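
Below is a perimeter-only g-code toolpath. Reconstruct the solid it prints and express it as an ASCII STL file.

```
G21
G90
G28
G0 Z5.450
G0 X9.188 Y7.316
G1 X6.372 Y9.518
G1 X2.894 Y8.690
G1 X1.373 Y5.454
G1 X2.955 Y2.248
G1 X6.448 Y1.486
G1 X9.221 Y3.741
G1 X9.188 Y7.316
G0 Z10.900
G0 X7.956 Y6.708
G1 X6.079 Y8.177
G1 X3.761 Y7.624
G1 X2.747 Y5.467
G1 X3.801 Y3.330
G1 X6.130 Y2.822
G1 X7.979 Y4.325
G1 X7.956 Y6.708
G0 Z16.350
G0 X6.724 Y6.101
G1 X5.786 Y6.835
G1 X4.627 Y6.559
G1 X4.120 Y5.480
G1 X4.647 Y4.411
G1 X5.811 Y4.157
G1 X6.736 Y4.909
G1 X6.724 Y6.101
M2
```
solid part
  facet normal 0.0000 0.0000 -1.0000
    outer loop
      vertex 2.028 9.755 0.000
      vertex 6.665 10.860 0.000
      vertex 10.419 7.923 0.000
    endloop
  endfacet
  facet normal 0.0000 0.0000 -1.0000
    outer loop
      vertex 0.000 5.441 0.000
      vertex 2.028 9.755 0.000
      vertex 10.419 7.923 0.000
    endloop
  endfacet
  facet normal 0.0000 0.0000 -1.0000
    outer loop
      vertex 2.109 1.166 0.000
      vertex 0.000 5.441 0.000
      vertex 10.419 7.923 0.000
    endloop
  endfacet
  facet normal 0.0000 0.0000 -1.0000
    outer loop
      vertex 6.766 0.150 0.000
      vertex 2.109 1.166 0.000
      vertex 10.419 7.923 0.000
    endloop
  endfacet
  facet normal 0.0000 0.0000 -1.0000
    outer loop
      vertex 10.464 3.157 0.000
      vertex 6.766 0.150 0.000
      vertex 10.419 7.923 0.000
    endloop
  endfacet
  facet normal 0.6009 0.7681 0.2214
    outer loop
      vertex 10.419 7.923 0.000
      vertex 6.665 10.860 0.000
      vertex 5.493 5.493 21.800
    endloop
  endfacet
  facet normal -0.2261 0.9486 0.2214
    outer loop
      vertex 6.665 10.860 0.000
      vertex 2.028 9.755 0.000
      vertex 5.493 5.493 21.800
    endloop
  endfacet
  facet normal -0.8825 0.4149 0.2214
    outer loop
      vertex 2.028 9.755 0.000
      vertex 0.000 5.441 0.000
      vertex 5.493 5.493 21.800
    endloop
  endfacet
  facet normal -0.8746 -0.4314 0.2214
    outer loop
      vertex 0.000 5.441 0.000
      vertex 2.109 1.166 0.000
      vertex 5.493 5.493 21.800
    endloop
  endfacet
  facet normal -0.2079 -0.9528 0.2214
    outer loop
      vertex 2.109 1.166 0.000
      vertex 6.766 0.150 0.000
      vertex 5.493 5.493 21.800
    endloop
  endfacet
  facet normal 0.6152 -0.7566 0.2214
    outer loop
      vertex 6.766 0.150 0.000
      vertex 10.464 3.157 0.000
      vertex 5.493 5.493 21.800
    endloop
  endfacet
  facet normal 0.9751 0.0092 0.2214
    outer loop
      vertex 10.464 3.157 0.000
      vertex 10.419 7.923 0.000
      vertex 5.493 5.493 21.800
    endloop
  endfacet
endsolid part

The G0 Z moves step by Δz≈5.450 mm. The G1 loops shrink linearly with z, so the solid tapers from its base footprint up to z≈21.8. Closing with a flat bottom cap and the tapered top and triangulating gives 12 facets — a regular 7-sided pyramid, base circumscribed radius ≈ 5.49 mm, apex at z ≈ 21.8 mm.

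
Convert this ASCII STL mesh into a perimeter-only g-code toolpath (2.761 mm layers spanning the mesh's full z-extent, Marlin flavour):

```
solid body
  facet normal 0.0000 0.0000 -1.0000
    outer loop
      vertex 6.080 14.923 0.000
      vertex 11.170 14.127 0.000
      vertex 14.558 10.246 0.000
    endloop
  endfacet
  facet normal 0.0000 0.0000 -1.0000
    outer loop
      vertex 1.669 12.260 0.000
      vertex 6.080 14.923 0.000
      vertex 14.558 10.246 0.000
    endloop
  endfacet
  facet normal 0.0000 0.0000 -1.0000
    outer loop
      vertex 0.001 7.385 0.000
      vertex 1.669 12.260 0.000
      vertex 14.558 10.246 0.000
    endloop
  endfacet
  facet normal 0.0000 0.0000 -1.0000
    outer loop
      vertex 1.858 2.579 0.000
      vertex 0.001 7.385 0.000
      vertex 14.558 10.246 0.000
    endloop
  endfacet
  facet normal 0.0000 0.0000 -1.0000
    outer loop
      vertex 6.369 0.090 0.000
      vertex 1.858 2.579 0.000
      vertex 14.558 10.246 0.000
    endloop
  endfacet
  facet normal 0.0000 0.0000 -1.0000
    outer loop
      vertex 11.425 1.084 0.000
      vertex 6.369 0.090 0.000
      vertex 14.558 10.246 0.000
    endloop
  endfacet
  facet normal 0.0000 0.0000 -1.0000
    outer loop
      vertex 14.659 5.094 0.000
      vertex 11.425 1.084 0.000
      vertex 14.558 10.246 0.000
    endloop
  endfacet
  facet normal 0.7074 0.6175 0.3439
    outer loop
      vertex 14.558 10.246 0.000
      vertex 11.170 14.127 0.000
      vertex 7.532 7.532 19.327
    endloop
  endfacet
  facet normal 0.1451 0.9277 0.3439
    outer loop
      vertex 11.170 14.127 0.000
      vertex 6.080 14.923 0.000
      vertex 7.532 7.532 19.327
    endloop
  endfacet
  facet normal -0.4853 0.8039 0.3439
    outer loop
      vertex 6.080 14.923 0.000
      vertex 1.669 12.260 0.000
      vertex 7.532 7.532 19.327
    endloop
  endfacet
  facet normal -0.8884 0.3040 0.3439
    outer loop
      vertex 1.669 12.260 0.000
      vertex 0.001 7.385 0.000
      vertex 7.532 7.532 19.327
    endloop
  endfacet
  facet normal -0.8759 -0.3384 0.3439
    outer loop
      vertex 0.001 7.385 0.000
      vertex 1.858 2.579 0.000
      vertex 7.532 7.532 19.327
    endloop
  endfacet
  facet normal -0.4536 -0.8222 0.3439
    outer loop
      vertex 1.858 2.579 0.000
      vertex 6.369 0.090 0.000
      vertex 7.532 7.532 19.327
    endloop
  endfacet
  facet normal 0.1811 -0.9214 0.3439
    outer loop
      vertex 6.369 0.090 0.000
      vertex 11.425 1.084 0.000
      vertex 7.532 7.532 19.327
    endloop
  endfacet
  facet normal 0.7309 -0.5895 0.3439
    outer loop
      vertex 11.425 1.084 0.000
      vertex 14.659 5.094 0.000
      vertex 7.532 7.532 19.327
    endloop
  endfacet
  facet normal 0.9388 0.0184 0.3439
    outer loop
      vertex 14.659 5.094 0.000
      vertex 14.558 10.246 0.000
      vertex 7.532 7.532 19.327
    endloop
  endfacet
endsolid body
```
; perimeter-only toolpath
G21 ; units = mm
G90 ; absolute positioning
G28 ; home
; layer 1
G0 Z2.761
G0 X13.554 Y9.858
G1 X10.650 Y13.185
G1 X6.287 Y13.867
G1 X2.507 Y11.585
G1 X1.077 Y7.406
G1 X2.669 Y3.287
G1 X6.535 Y1.153
G1 X10.869 Y2.005
G1 X13.641 Y5.442
G1 X13.554 Y9.858
; layer 2
G0 Z5.522
G0 X12.551 Y9.471
G1 X10.131 Y12.243
G1 X6.495 Y12.811
G1 X3.344 Y10.909
G1 X2.153 Y7.427
G1 X3.479 Y3.994
G1 X6.701 Y2.216
G1 X10.313 Y2.926
G1 X12.623 Y5.791
G1 X12.551 Y9.471
; layer 3
G0 Z8.283
G0 X11.547 Y9.083
G1 X9.611 Y11.301
G1 X6.702 Y11.755
G1 X4.182 Y10.234
G1 X3.229 Y7.448
G1 X4.290 Y4.702
G1 X6.867 Y3.279
G1 X9.757 Y3.847
G1 X11.605 Y6.139
G1 X11.547 Y9.083
; layer 4
G0 Z11.044
G0 X10.543 Y8.695
G1 X9.091 Y10.358
G1 X6.910 Y10.700
G1 X5.019 Y9.558
G1 X4.304 Y7.469
G1 X5.100 Y5.409
G1 X7.034 Y4.343
G1 X9.200 Y4.769
G1 X10.586 Y6.487
G1 X10.543 Y8.695
; layer 5
G0 Z13.805
G0 X9.539 Y8.307
G1 X8.571 Y9.416
G1 X7.117 Y9.644
G1 X5.857 Y8.883
G1 X5.380 Y7.490
G1 X5.911 Y6.117
G1 X7.200 Y5.406
G1 X8.644 Y5.690
G1 X9.568 Y6.835
G1 X9.539 Y8.307
; layer 6
G0 Z16.566
G0 X8.536 Y7.920
G1 X8.052 Y8.474
G1 X7.325 Y8.588
G1 X6.694 Y8.207
G1 X6.456 Y7.511
G1 X6.721 Y6.824
G1 X7.366 Y6.469
G1 X8.088 Y6.611
G1 X8.550 Y7.184
G1 X8.536 Y7.920
M2 ; end

The solid is a regular 9-sided pyramid, base circumscribed radius ≈ 7.53 mm, apex at z ≈ 19.3 mm. Slicing at Δz = 2.761 mm — 7 equal slices spanning the solid's height, so layer i sits at z = i·h/7 — gives 6 non-empty perimeters. Each is a 9-segment closed polygon; G0 lifts to the layer z and rapids to the start vertex, then G1 traces the edges. The cross-section shrinks linearly with z (the slice at the apex is degenerate and omitted).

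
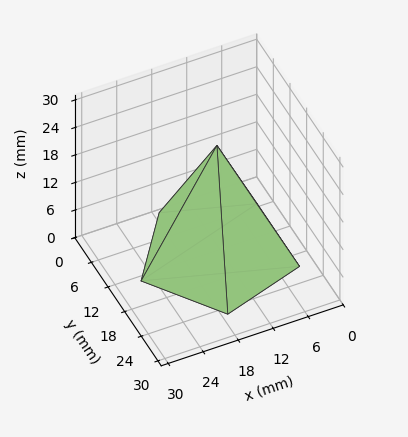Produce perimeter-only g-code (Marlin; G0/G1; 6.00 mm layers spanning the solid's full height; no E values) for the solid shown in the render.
Reading the render: the shape is a regular 5-sided pyramid, base circumscribed radius ≈ 13 mm, apex at z ≈ 24 mm (dimensions read to the nearest mm from the axis ticks). For the g-code, the solid's height is divided into equal slices at the stated Δz and each level perimeter traced with G1 moves after a G0 lift.

; perimeter-only toolpath
G21 ; units = mm
G90 ; absolute positioning
G28 ; home
; layer 1
G0 Z6.00
G0 X22.75 Y13.00
G1 X16.02 Y22.27
G1 X5.11 Y18.73
G1 X5.11 Y7.27
G1 X16.02 Y3.73
G1 X22.75 Y13.00
; layer 2
G0 Z12.00
G0 X19.50 Y13.00
G1 X15.01 Y19.18
G1 X7.74 Y16.82
G1 X7.74 Y9.18
G1 X15.01 Y6.82
G1 X19.50 Y13.00
; layer 3
G0 Z18.00
G0 X16.25 Y13.00
G1 X14.00 Y16.09
G1 X10.37 Y14.91
G1 X10.37 Y11.09
G1 X14.00 Y9.91
G1 X16.25 Y13.00
M2 ; end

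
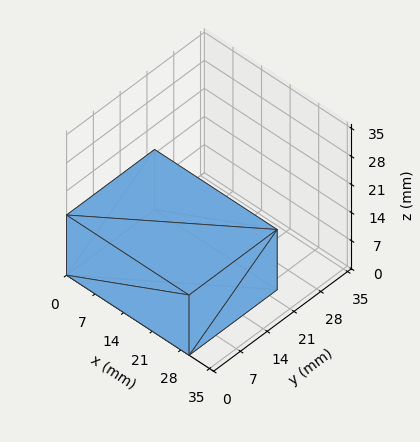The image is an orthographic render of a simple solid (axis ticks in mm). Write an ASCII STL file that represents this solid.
Reading the render: the shape is a rectangular box, roughly 30 × 23 mm footprint and 15 mm tall (dimensions read to the nearest mm from the axis ticks). For the STL, each face is triangulated and given an outward normal.

solid part
  facet normal 0.0000 0.0000 -1.0000
    outer loop
      vertex 30.00 23.00 0.00
      vertex 30.00 0.00 0.00
      vertex 0.00 0.00 0.00
    endloop
  endfacet
  facet normal 0.0000 0.0000 -1.0000
    outer loop
      vertex 0.00 23.00 0.00
      vertex 30.00 23.00 0.00
      vertex 0.00 0.00 0.00
    endloop
  endfacet
  facet normal 0.0000 0.0000 1.0000
    outer loop
      vertex 0.00 0.00 15.00
      vertex 30.00 0.00 15.00
      vertex 30.00 23.00 15.00
    endloop
  endfacet
  facet normal 0.0000 0.0000 1.0000
    outer loop
      vertex 0.00 0.00 15.00
      vertex 30.00 23.00 15.00
      vertex 0.00 23.00 15.00
    endloop
  endfacet
  facet normal 0.0000 -1.0000 0.0000
    outer loop
      vertex 0.00 0.00 0.00
      vertex 30.00 0.00 0.00
      vertex 30.00 0.00 15.00
    endloop
  endfacet
  facet normal 0.0000 -1.0000 0.0000
    outer loop
      vertex 0.00 0.00 0.00
      vertex 30.00 0.00 15.00
      vertex 0.00 0.00 15.00
    endloop
  endfacet
  facet normal 0.0000 1.0000 0.0000
    outer loop
      vertex 30.00 23.00 15.00
      vertex 30.00 23.00 0.00
      vertex 0.00 23.00 0.00
    endloop
  endfacet
  facet normal 0.0000 1.0000 0.0000
    outer loop
      vertex 0.00 23.00 15.00
      vertex 30.00 23.00 15.00
      vertex 0.00 23.00 0.00
    endloop
  endfacet
  facet normal -1.0000 0.0000 0.0000
    outer loop
      vertex 0.00 23.00 15.00
      vertex 0.00 23.00 0.00
      vertex 0.00 0.00 0.00
    endloop
  endfacet
  facet normal -1.0000 0.0000 0.0000
    outer loop
      vertex 0.00 0.00 15.00
      vertex 0.00 23.00 15.00
      vertex 0.00 0.00 0.00
    endloop
  endfacet
  facet normal 1.0000 0.0000 0.0000
    outer loop
      vertex 30.00 0.00 0.00
      vertex 30.00 23.00 0.00
      vertex 30.00 23.00 15.00
    endloop
  endfacet
  facet normal 1.0000 0.0000 0.0000
    outer loop
      vertex 30.00 0.00 0.00
      vertex 30.00 23.00 15.00
      vertex 30.00 0.00 15.00
    endloop
  endfacet
endsolid part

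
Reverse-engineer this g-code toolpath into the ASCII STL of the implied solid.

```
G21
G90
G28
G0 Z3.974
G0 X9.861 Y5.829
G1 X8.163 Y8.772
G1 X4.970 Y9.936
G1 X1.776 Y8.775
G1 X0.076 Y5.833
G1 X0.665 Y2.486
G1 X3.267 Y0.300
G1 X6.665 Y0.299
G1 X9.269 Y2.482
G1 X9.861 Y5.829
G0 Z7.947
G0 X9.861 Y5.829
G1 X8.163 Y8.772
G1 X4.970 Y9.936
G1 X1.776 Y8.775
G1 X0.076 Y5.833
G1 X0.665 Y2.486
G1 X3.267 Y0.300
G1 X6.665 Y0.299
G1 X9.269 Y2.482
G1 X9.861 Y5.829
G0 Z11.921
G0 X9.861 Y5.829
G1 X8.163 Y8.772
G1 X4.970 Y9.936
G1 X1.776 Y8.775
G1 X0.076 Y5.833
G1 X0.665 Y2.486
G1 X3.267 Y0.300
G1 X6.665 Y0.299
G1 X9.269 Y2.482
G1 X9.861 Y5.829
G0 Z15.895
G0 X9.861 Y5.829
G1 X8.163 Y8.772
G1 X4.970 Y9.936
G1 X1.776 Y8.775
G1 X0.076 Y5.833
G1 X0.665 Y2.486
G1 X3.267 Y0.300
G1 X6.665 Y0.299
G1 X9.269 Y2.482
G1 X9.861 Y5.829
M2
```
solid part
  facet normal 0.0000 0.0000 -1.0000
    outer loop
      vertex 4.970 9.936 0.000
      vertex 8.163 8.772 0.000
      vertex 9.861 5.829 0.000
    endloop
  endfacet
  facet normal 0.0000 0.0000 -1.0000
    outer loop
      vertex 1.776 8.775 0.000
      vertex 4.970 9.936 0.000
      vertex 9.861 5.829 0.000
    endloop
  endfacet
  facet normal 0.0000 0.0000 -1.0000
    outer loop
      vertex 0.076 5.833 0.000
      vertex 1.776 8.775 0.000
      vertex 9.861 5.829 0.000
    endloop
  endfacet
  facet normal 0.0000 0.0000 -1.0000
    outer loop
      vertex 0.665 2.486 0.000
      vertex 0.076 5.833 0.000
      vertex 9.861 5.829 0.000
    endloop
  endfacet
  facet normal 0.0000 0.0000 -1.0000
    outer loop
      vertex 3.267 0.300 0.000
      vertex 0.665 2.486 0.000
      vertex 9.861 5.829 0.000
    endloop
  endfacet
  facet normal 0.0000 0.0000 -1.0000
    outer loop
      vertex 6.665 0.299 0.000
      vertex 3.267 0.300 0.000
      vertex 9.861 5.829 0.000
    endloop
  endfacet
  facet normal 0.0000 0.0000 -1.0000
    outer loop
      vertex 9.269 2.482 0.000
      vertex 6.665 0.299 0.000
      vertex 9.861 5.829 0.000
    endloop
  endfacet
  facet normal 0.0000 0.0000 1.0000
    outer loop
      vertex 9.861 5.829 15.895
      vertex 8.163 8.772 15.895
      vertex 4.970 9.936 15.895
    endloop
  endfacet
  facet normal 0.0000 0.0000 1.0000
    outer loop
      vertex 9.861 5.829 15.895
      vertex 4.970 9.936 15.895
      vertex 1.776 8.775 15.895
    endloop
  endfacet
  facet normal 0.0000 0.0000 1.0000
    outer loop
      vertex 9.861 5.829 15.895
      vertex 1.776 8.775 15.895
      vertex 0.076 5.833 15.895
    endloop
  endfacet
  facet normal 0.0000 0.0000 1.0000
    outer loop
      vertex 9.861 5.829 15.895
      vertex 0.076 5.833 15.895
      vertex 0.665 2.486 15.895
    endloop
  endfacet
  facet normal 0.0000 0.0000 1.0000
    outer loop
      vertex 9.861 5.829 15.895
      vertex 0.665 2.486 15.895
      vertex 3.267 0.300 15.895
    endloop
  endfacet
  facet normal 0.0000 0.0000 1.0000
    outer loop
      vertex 9.861 5.829 15.895
      vertex 3.267 0.300 15.895
      vertex 6.665 0.299 15.895
    endloop
  endfacet
  facet normal 0.0000 0.0000 1.0000
    outer loop
      vertex 9.861 5.829 15.895
      vertex 6.665 0.299 15.895
      vertex 9.269 2.482 15.895
    endloop
  endfacet
  facet normal 0.8662 0.4997 0.0000
    outer loop
      vertex 9.861 5.829 0.000
      vertex 8.163 8.772 0.000
      vertex 8.163 8.772 15.895
    endloop
  endfacet
  facet normal 0.8662 0.4997 0.0000
    outer loop
      vertex 9.861 5.829 0.000
      vertex 8.163 8.772 15.895
      vertex 9.861 5.829 15.895
    endloop
  endfacet
  facet normal 0.3425 0.9395 0.0000
    outer loop
      vertex 8.163 8.772 0.000
      vertex 4.970 9.936 0.000
      vertex 4.970 9.936 15.895
    endloop
  endfacet
  facet normal 0.3425 0.9395 0.0000
    outer loop
      vertex 8.163 8.772 0.000
      vertex 4.970 9.936 15.895
      vertex 8.163 8.772 15.895
    endloop
  endfacet
  facet normal -0.3416 0.9398 0.0000
    outer loop
      vertex 4.970 9.936 0.000
      vertex 1.776 8.775 0.000
      vertex 1.776 8.775 15.895
    endloop
  endfacet
  facet normal -0.3416 0.9398 0.0000
    outer loop
      vertex 4.970 9.936 0.000
      vertex 1.776 8.775 15.895
      vertex 4.970 9.936 15.895
    endloop
  endfacet
  facet normal -0.8658 0.5003 0.0000
    outer loop
      vertex 1.776 8.775 0.000
      vertex 0.076 5.833 0.000
      vertex 0.076 5.833 15.895
    endloop
  endfacet
  facet normal -0.8658 0.5003 0.0000
    outer loop
      vertex 1.776 8.775 0.000
      vertex 0.076 5.833 15.895
      vertex 1.776 8.775 15.895
    endloop
  endfacet
  facet normal -0.9849 -0.1733 0.0000
    outer loop
      vertex 0.076 5.833 0.000
      vertex 0.665 2.486 0.000
      vertex 0.665 2.486 15.895
    endloop
  endfacet
  facet normal -0.9849 -0.1733 0.0000
    outer loop
      vertex 0.076 5.833 0.000
      vertex 0.665 2.486 15.895
      vertex 0.076 5.833 15.895
    endloop
  endfacet
  facet normal -0.6432 -0.7657 0.0000
    outer loop
      vertex 0.665 2.486 0.000
      vertex 3.267 0.300 0.000
      vertex 3.267 0.300 15.895
    endloop
  endfacet
  facet normal -0.6432 -0.7657 0.0000
    outer loop
      vertex 0.665 2.486 0.000
      vertex 3.267 0.300 15.895
      vertex 0.665 2.486 15.895
    endloop
  endfacet
  facet normal -0.0003 -1.0000 0.0000
    outer loop
      vertex 3.267 0.300 0.000
      vertex 6.665 0.299 0.000
      vertex 6.665 0.299 15.895
    endloop
  endfacet
  facet normal -0.0003 -1.0000 0.0000
    outer loop
      vertex 3.267 0.300 0.000
      vertex 6.665 0.299 15.895
      vertex 3.267 0.300 15.895
    endloop
  endfacet
  facet normal 0.6424 -0.7663 0.0000
    outer loop
      vertex 6.665 0.299 0.000
      vertex 9.269 2.482 0.000
      vertex 9.269 2.482 15.895
    endloop
  endfacet
  facet normal 0.6424 -0.7663 0.0000
    outer loop
      vertex 6.665 0.299 0.000
      vertex 9.269 2.482 15.895
      vertex 6.665 0.299 15.895
    endloop
  endfacet
  facet normal 0.9847 -0.1742 0.0000
    outer loop
      vertex 9.269 2.482 0.000
      vertex 9.861 5.829 0.000
      vertex 9.861 5.829 15.895
    endloop
  endfacet
  facet normal 0.9847 -0.1742 0.0000
    outer loop
      vertex 9.269 2.482 0.000
      vertex 9.861 5.829 15.895
      vertex 9.269 2.482 15.895
    endloop
  endfacet
endsolid part

The G0 Z moves step by Δz≈3.974 mm. Every layer's G1 loop is the same polygon, so the solid is a straight extrusion of it from z=0 to z≈15.9. Closing with flat bottom and top caps and triangulating gives 32 facets — a regular 9-sided prism (a cylinder approximated with 9 flat sides), circumscribed radius ≈ 4.97 mm, height ≈ 15.9 mm.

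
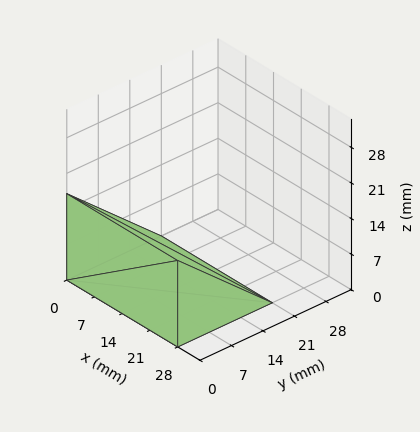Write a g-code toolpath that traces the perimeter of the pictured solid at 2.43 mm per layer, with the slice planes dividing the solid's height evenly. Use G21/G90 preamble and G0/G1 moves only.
Reading the render: the shape is a wedge (ramp): 28 × 21 mm base, rising to 17 mm along the y=0 edge and sloping linearly to z=0 at y=21 (dimensions read to the nearest mm from the axis ticks). For the g-code, the solid's height is divided into equal slices at the stated Δz and each level perimeter traced with G1 moves after a G0 lift.

; perimeter-only toolpath
G21 ; units = mm
G90 ; absolute positioning
G28 ; home
; layer 1
G0 Z2.43
G0 X0.00 Y0.00
G1 X28.00 Y0.00
G1 X28.00 Y18.00
G1 X0.00 Y18.00
G1 X0.00 Y0.00
; layer 2
G0 Z4.86
G0 X0.00 Y0.00
G1 X28.00 Y0.00
G1 X28.00 Y15.00
G1 X0.00 Y15.00
G1 X0.00 Y0.00
; layer 3
G0 Z7.29
G0 X0.00 Y0.00
G1 X28.00 Y0.00
G1 X28.00 Y12.00
G1 X0.00 Y12.00
G1 X0.00 Y0.00
; layer 4
G0 Z9.71
G0 X0.00 Y0.00
G1 X28.00 Y0.00
G1 X28.00 Y9.00
G1 X0.00 Y9.00
G1 X0.00 Y0.00
; layer 5
G0 Z12.14
G0 X0.00 Y0.00
G1 X28.00 Y0.00
G1 X28.00 Y6.00
G1 X0.00 Y6.00
G1 X0.00 Y0.00
; layer 6
G0 Z14.57
G0 X0.00 Y0.00
G1 X28.00 Y0.00
G1 X28.00 Y3.00
G1 X0.00 Y3.00
G1 X0.00 Y0.00
M2 ; end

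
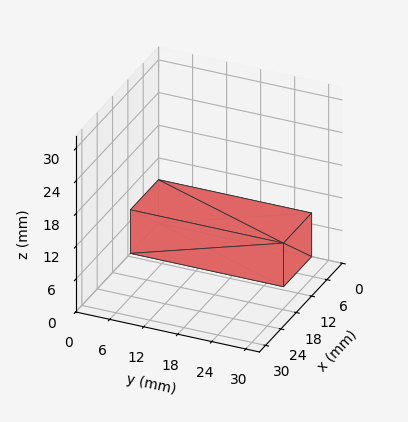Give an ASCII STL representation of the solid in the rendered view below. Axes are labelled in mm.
Reading the render: the shape is a rectangular box, roughly 11 × 27 mm footprint and 8 mm tall (dimensions read to the nearest mm from the axis ticks). For the STL, each face is triangulated and given an outward normal.

solid part
  facet normal 0.0000 0.0000 -1.0000
    outer loop
      vertex 11.000 27.000 0.000
      vertex 11.000 0.000 0.000
      vertex 0.000 0.000 0.000
    endloop
  endfacet
  facet normal 0.0000 0.0000 -1.0000
    outer loop
      vertex 0.000 27.000 0.000
      vertex 11.000 27.000 0.000
      vertex 0.000 0.000 0.000
    endloop
  endfacet
  facet normal 0.0000 0.0000 1.0000
    outer loop
      vertex 0.000 0.000 8.000
      vertex 11.000 0.000 8.000
      vertex 11.000 27.000 8.000
    endloop
  endfacet
  facet normal 0.0000 0.0000 1.0000
    outer loop
      vertex 0.000 0.000 8.000
      vertex 11.000 27.000 8.000
      vertex 0.000 27.000 8.000
    endloop
  endfacet
  facet normal 0.0000 -1.0000 0.0000
    outer loop
      vertex 0.000 0.000 0.000
      vertex 11.000 0.000 0.000
      vertex 11.000 0.000 8.000
    endloop
  endfacet
  facet normal 0.0000 -1.0000 0.0000
    outer loop
      vertex 0.000 0.000 0.000
      vertex 11.000 0.000 8.000
      vertex 0.000 0.000 8.000
    endloop
  endfacet
  facet normal 0.0000 1.0000 0.0000
    outer loop
      vertex 11.000 27.000 8.000
      vertex 11.000 27.000 0.000
      vertex 0.000 27.000 0.000
    endloop
  endfacet
  facet normal 0.0000 1.0000 0.0000
    outer loop
      vertex 0.000 27.000 8.000
      vertex 11.000 27.000 8.000
      vertex 0.000 27.000 0.000
    endloop
  endfacet
  facet normal -1.0000 0.0000 0.0000
    outer loop
      vertex 0.000 27.000 8.000
      vertex 0.000 27.000 0.000
      vertex 0.000 0.000 0.000
    endloop
  endfacet
  facet normal -1.0000 0.0000 0.0000
    outer loop
      vertex 0.000 0.000 8.000
      vertex 0.000 27.000 8.000
      vertex 0.000 0.000 0.000
    endloop
  endfacet
  facet normal 1.0000 0.0000 0.0000
    outer loop
      vertex 11.000 0.000 0.000
      vertex 11.000 27.000 0.000
      vertex 11.000 27.000 8.000
    endloop
  endfacet
  facet normal 1.0000 0.0000 0.0000
    outer loop
      vertex 11.000 0.000 0.000
      vertex 11.000 27.000 8.000
      vertex 11.000 0.000 8.000
    endloop
  endfacet
endsolid part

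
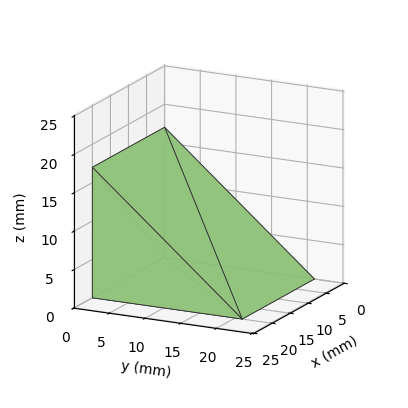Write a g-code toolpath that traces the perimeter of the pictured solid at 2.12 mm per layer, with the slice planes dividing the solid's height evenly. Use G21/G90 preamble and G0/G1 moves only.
Reading the render: the shape is a wedge (ramp): 20 × 21 mm base, rising to 17 mm along the y=0 edge and sloping linearly to z=0 at y=21 (dimensions read to the nearest mm from the axis ticks). For the g-code, the solid's height is divided into equal slices at the stated Δz and each level perimeter traced with G1 moves after a G0 lift.

; perimeter-only toolpath
G21 ; units = mm
G90 ; absolute positioning
G28 ; home
; layer 1
G0 Z2.12
G0 X0.00 Y0.00
G1 X20.00 Y0.00
G1 X20.00 Y18.38
G1 X0.00 Y18.38
G1 X0.00 Y0.00
; layer 2
G0 Z4.25
G0 X0.00 Y0.00
G1 X20.00 Y0.00
G1 X20.00 Y15.75
G1 X0.00 Y15.75
G1 X0.00 Y0.00
; layer 3
G0 Z6.38
G0 X0.00 Y0.00
G1 X20.00 Y0.00
G1 X20.00 Y13.12
G1 X0.00 Y13.12
G1 X0.00 Y0.00
; layer 4
G0 Z8.50
G0 X0.00 Y0.00
G1 X20.00 Y0.00
G1 X20.00 Y10.50
G1 X0.00 Y10.50
G1 X0.00 Y0.00
; layer 5
G0 Z10.62
G0 X0.00 Y0.00
G1 X20.00 Y0.00
G1 X20.00 Y7.88
G1 X0.00 Y7.88
G1 X0.00 Y0.00
; layer 6
G0 Z12.75
G0 X0.00 Y0.00
G1 X20.00 Y0.00
G1 X20.00 Y5.25
G1 X0.00 Y5.25
G1 X0.00 Y0.00
; layer 7
G0 Z14.88
G0 X0.00 Y0.00
G1 X20.00 Y0.00
G1 X20.00 Y2.62
G1 X0.00 Y2.62
G1 X0.00 Y0.00
M2 ; end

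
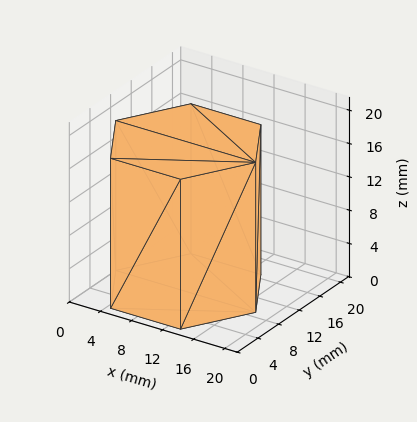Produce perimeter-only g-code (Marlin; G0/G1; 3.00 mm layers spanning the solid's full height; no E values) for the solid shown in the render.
Reading the render: the shape is a regular 6-sided prism (a cylinder approximated with 6 flat sides), circumscribed radius ≈ 9 mm, height ≈ 18 mm (dimensions read to the nearest mm from the axis ticks). For the g-code, the solid's height is divided into equal slices at the stated Δz and each level perimeter traced with G1 moves after a G0 lift.

; perimeter-only toolpath
G21 ; units = mm
G90 ; absolute positioning
G28 ; home
; layer 1
G0 Z3.00
G0 X18.00 Y9.00
G1 X13.50 Y16.79
G1 X4.50 Y16.79
G1 X0.00 Y9.00
G1 X4.50 Y1.21
G1 X13.50 Y1.21
G1 X18.00 Y9.00
; layer 2
G0 Z6.00
G0 X18.00 Y9.00
G1 X13.50 Y16.79
G1 X4.50 Y16.79
G1 X0.00 Y9.00
G1 X4.50 Y1.21
G1 X13.50 Y1.21
G1 X18.00 Y9.00
; layer 3
G0 Z9.00
G0 X18.00 Y9.00
G1 X13.50 Y16.79
G1 X4.50 Y16.79
G1 X0.00 Y9.00
G1 X4.50 Y1.21
G1 X13.50 Y1.21
G1 X18.00 Y9.00
; layer 4
G0 Z12.00
G0 X18.00 Y9.00
G1 X13.50 Y16.79
G1 X4.50 Y16.79
G1 X0.00 Y9.00
G1 X4.50 Y1.21
G1 X13.50 Y1.21
G1 X18.00 Y9.00
; layer 5
G0 Z15.00
G0 X18.00 Y9.00
G1 X13.50 Y16.79
G1 X4.50 Y16.79
G1 X0.00 Y9.00
G1 X4.50 Y1.21
G1 X13.50 Y1.21
G1 X18.00 Y9.00
; layer 6
G0 Z18.00
G0 X18.00 Y9.00
G1 X13.50 Y16.79
G1 X4.50 Y16.79
G1 X0.00 Y9.00
G1 X4.50 Y1.21
G1 X13.50 Y1.21
G1 X18.00 Y9.00
M2 ; end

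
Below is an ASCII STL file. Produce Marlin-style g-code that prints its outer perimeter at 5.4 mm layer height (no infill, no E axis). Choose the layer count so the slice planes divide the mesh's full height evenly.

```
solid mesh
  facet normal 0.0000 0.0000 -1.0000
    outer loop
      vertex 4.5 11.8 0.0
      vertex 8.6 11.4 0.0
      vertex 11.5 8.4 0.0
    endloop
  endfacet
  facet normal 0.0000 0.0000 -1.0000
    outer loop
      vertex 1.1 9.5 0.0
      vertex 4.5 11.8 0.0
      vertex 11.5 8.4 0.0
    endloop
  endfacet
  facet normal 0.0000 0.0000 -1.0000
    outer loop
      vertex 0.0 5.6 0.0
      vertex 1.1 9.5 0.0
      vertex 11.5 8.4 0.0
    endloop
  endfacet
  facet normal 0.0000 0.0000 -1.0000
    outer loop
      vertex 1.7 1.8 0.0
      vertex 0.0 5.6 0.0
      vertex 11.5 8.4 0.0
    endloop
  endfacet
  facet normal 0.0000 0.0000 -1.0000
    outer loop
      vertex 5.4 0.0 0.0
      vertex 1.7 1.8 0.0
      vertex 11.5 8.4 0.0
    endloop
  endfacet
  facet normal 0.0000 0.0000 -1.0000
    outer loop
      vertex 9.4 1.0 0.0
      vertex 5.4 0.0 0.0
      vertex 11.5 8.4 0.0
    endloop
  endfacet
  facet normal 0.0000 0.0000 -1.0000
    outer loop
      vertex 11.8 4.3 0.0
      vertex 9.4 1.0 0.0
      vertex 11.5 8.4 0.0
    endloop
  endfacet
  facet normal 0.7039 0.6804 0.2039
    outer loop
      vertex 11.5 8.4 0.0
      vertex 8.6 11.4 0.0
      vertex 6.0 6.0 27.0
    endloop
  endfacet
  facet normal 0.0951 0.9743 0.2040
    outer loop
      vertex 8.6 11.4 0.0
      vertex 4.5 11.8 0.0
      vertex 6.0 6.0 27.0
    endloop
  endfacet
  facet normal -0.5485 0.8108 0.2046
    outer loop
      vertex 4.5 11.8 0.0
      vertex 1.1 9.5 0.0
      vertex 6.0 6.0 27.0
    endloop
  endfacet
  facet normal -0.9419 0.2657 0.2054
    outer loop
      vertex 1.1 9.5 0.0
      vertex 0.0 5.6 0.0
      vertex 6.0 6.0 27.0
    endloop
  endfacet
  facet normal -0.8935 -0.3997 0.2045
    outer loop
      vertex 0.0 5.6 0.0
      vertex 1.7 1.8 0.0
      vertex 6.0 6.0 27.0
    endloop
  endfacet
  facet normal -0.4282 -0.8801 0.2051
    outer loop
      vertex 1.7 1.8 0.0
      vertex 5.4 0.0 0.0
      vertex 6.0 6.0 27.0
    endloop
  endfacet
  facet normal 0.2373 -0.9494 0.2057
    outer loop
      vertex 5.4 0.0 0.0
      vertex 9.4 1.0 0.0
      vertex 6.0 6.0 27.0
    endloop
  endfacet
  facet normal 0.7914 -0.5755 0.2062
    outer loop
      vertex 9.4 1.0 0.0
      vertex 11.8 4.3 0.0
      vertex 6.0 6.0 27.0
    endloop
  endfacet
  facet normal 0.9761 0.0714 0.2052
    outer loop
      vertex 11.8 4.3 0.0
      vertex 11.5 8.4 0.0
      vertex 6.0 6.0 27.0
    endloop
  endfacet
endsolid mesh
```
; perimeter-only toolpath
G21 ; units = mm
G90 ; absolute positioning
G28 ; home
; layer 1
G0 Z5.4
G0 X10.4 Y7.9
G1 X8.1 Y10.3
G1 X4.8 Y10.6
G1 X2.1 Y8.8
G1 X1.2 Y5.7
G1 X2.6 Y2.6
G1 X5.5 Y1.2
G1 X8.7 Y2.0
G1 X10.6 Y4.6
G1 X10.4 Y7.9
; layer 2
G0 Z10.8
G0 X9.3 Y7.4
G1 X7.6 Y9.2
G1 X5.1 Y9.5
G1 X3.1 Y8.1
G1 X2.4 Y5.8
G1 X3.4 Y3.5
G1 X5.6 Y2.4
G1 X8.0 Y3.0
G1 X9.5 Y5.0
G1 X9.3 Y7.4
; layer 3
G0 Z16.2
G0 X8.2 Y7.0
G1 X7.0 Y8.2
G1 X5.4 Y8.3
G1 X4.0 Y7.4
G1 X3.6 Y5.8
G1 X4.3 Y4.3
G1 X5.8 Y3.6
G1 X7.4 Y4.0
G1 X8.3 Y5.3
G1 X8.2 Y7.0
; layer 4
G0 Z21.6
G0 X7.1 Y6.5
G1 X6.5 Y7.1
G1 X5.7 Y7.2
G1 X5.0 Y6.7
G1 X4.8 Y5.9
G1 X5.1 Y5.2
G1 X5.9 Y4.8
G1 X6.7 Y5.0
G1 X7.2 Y5.7
G1 X7.1 Y6.5
M2 ; end

The solid is a regular 9-sided pyramid, base circumscribed radius ≈ 6 mm, apex at z ≈ 27 mm. Slicing at Δz = 5.4 mm — 5 equal slices spanning the solid's height, so layer i sits at z = i·h/5 — gives 4 non-empty perimeters. Each is a 9-segment closed polygon; G0 lifts to the layer z and rapids to the start vertex, then G1 traces the edges. The cross-section shrinks linearly with z (the slice at the apex is degenerate and omitted).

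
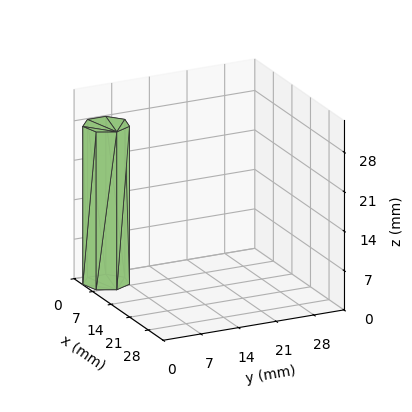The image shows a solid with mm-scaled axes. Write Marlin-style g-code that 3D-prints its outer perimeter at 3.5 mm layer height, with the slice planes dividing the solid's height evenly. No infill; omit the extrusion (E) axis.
Reading the render: the shape is a regular 7-sided prism (a cylinder approximated with 7 flat sides), circumscribed radius ≈ 4 mm, height ≈ 28 mm (dimensions read to the nearest mm from the axis ticks). For the g-code, the solid's height is divided into equal slices at the stated Δz and each level perimeter traced with G1 moves after a G0 lift.

; perimeter-only toolpath
G21 ; units = mm
G90 ; absolute positioning
G28 ; home
; layer 1
G0 Z3.5
G0 X8.0 Y4.0
G1 X6.5 Y7.1
G1 X3.1 Y7.9
G1 X0.4 Y5.7
G1 X0.4 Y2.3
G1 X3.1 Y0.1
G1 X6.5 Y0.9
G1 X8.0 Y4.0
; layer 2
G0 Z7.0
G0 X8.0 Y4.0
G1 X6.5 Y7.1
G1 X3.1 Y7.9
G1 X0.4 Y5.7
G1 X0.4 Y2.3
G1 X3.1 Y0.1
G1 X6.5 Y0.9
G1 X8.0 Y4.0
; layer 3
G0 Z10.5
G0 X8.0 Y4.0
G1 X6.5 Y7.1
G1 X3.1 Y7.9
G1 X0.4 Y5.7
G1 X0.4 Y2.3
G1 X3.1 Y0.1
G1 X6.5 Y0.9
G1 X8.0 Y4.0
; layer 4
G0 Z14.0
G0 X8.0 Y4.0
G1 X6.5 Y7.1
G1 X3.1 Y7.9
G1 X0.4 Y5.7
G1 X0.4 Y2.3
G1 X3.1 Y0.1
G1 X6.5 Y0.9
G1 X8.0 Y4.0
; layer 5
G0 Z17.5
G0 X8.0 Y4.0
G1 X6.5 Y7.1
G1 X3.1 Y7.9
G1 X0.4 Y5.7
G1 X0.4 Y2.3
G1 X3.1 Y0.1
G1 X6.5 Y0.9
G1 X8.0 Y4.0
; layer 6
G0 Z21.0
G0 X8.0 Y4.0
G1 X6.5 Y7.1
G1 X3.1 Y7.9
G1 X0.4 Y5.7
G1 X0.4 Y2.3
G1 X3.1 Y0.1
G1 X6.5 Y0.9
G1 X8.0 Y4.0
; layer 7
G0 Z24.5
G0 X8.0 Y4.0
G1 X6.5 Y7.1
G1 X3.1 Y7.9
G1 X0.4 Y5.7
G1 X0.4 Y2.3
G1 X3.1 Y0.1
G1 X6.5 Y0.9
G1 X8.0 Y4.0
; layer 8
G0 Z28.0
G0 X8.0 Y4.0
G1 X6.5 Y7.1
G1 X3.1 Y7.9
G1 X0.4 Y5.7
G1 X0.4 Y2.3
G1 X3.1 Y0.1
G1 X6.5 Y0.9
G1 X8.0 Y4.0
M2 ; end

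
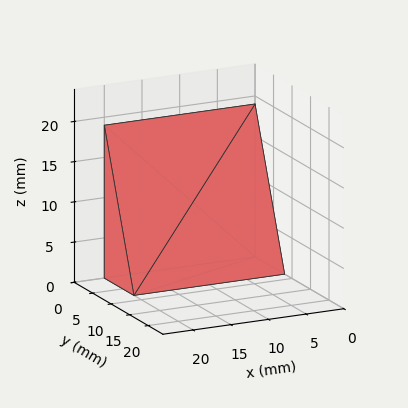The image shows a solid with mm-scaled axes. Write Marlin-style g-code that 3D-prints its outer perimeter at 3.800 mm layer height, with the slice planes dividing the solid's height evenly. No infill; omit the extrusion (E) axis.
Reading the render: the shape is a wedge (ramp): 20 × 8 mm base, rising to 19 mm along the y=0 edge and sloping linearly to z=0 at y=8 (dimensions read to the nearest mm from the axis ticks). For the g-code, the solid's height is divided into equal slices at the stated Δz and each level perimeter traced with G1 moves after a G0 lift.

; perimeter-only toolpath
G21 ; units = mm
G90 ; absolute positioning
G28 ; home
; layer 1
G0 Z3.800
G0 X0.000 Y0.000
G1 X20.000 Y0.000
G1 X20.000 Y6.400
G1 X0.000 Y6.400
G1 X0.000 Y0.000
; layer 2
G0 Z7.600
G0 X0.000 Y0.000
G1 X20.000 Y0.000
G1 X20.000 Y4.800
G1 X0.000 Y4.800
G1 X0.000 Y0.000
; layer 3
G0 Z11.400
G0 X0.000 Y0.000
G1 X20.000 Y0.000
G1 X20.000 Y3.200
G1 X0.000 Y3.200
G1 X0.000 Y0.000
; layer 4
G0 Z15.200
G0 X0.000 Y0.000
G1 X20.000 Y0.000
G1 X20.000 Y1.600
G1 X0.000 Y1.600
G1 X0.000 Y0.000
M2 ; end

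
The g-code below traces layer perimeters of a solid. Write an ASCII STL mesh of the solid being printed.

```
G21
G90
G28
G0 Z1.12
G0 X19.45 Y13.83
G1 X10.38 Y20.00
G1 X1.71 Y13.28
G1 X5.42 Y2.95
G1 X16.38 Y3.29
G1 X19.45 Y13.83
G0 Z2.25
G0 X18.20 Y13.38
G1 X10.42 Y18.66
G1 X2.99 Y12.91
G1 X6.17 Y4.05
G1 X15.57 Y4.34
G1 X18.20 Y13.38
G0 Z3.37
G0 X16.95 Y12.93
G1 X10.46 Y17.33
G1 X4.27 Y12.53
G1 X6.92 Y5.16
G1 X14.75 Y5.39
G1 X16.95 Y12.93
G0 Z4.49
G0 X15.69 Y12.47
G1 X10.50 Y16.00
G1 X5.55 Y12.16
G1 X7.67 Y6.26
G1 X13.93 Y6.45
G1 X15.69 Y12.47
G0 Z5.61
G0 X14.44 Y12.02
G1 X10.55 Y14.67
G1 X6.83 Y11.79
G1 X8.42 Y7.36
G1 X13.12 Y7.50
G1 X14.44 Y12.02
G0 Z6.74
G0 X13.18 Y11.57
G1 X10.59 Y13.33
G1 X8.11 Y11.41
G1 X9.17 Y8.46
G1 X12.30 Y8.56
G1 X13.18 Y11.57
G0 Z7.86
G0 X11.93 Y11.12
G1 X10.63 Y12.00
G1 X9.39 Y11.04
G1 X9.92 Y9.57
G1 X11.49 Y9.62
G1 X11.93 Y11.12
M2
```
solid part
  facet normal 0.0000 0.0000 -1.0000
    outer loop
      vertex 0.43 13.65 0.00
      vertex 10.34 21.33 0.00
      vertex 20.71 14.28 0.00
    endloop
  endfacet
  facet normal 0.0000 0.0000 -1.0000
    outer loop
      vertex 4.67 1.85 0.00
      vertex 0.43 13.65 0.00
      vertex 20.71 14.28 0.00
    endloop
  endfacet
  facet normal 0.0000 0.0000 -1.0000
    outer loop
      vertex 17.20 2.23 0.00
      vertex 4.67 1.85 0.00
      vertex 20.71 14.28 0.00
    endloop
  endfacet
  facet normal 0.4054 0.5963 0.6929
    outer loop
      vertex 20.71 14.28 0.00
      vertex 10.34 21.33 0.00
      vertex 10.67 10.67 8.98
    endloop
  endfacet
  facet normal -0.4417 0.5700 0.6928
    outer loop
      vertex 10.34 21.33 0.00
      vertex 0.43 13.65 0.00
      vertex 10.67 10.67 8.98
    endloop
  endfacet
  facet normal -0.6786 -0.2438 0.6929
    outer loop
      vertex 0.43 13.65 0.00
      vertex 4.67 1.85 0.00
      vertex 10.67 10.67 8.98
    endloop
  endfacet
  facet normal 0.0219 -0.7205 0.6931
    outer loop
      vertex 4.67 1.85 0.00
      vertex 17.20 2.23 0.00
      vertex 10.67 10.67 8.98
    endloop
  endfacet
  facet normal 0.6923 -0.2016 0.6929
    outer loop
      vertex 17.20 2.23 0.00
      vertex 20.71 14.28 0.00
      vertex 10.67 10.67 8.98
    endloop
  endfacet
endsolid part

The G0 Z moves step by Δz≈1.12 mm. The G1 loops shrink linearly with z, so the solid tapers from its base footprint up to z≈8.98. Closing with a flat bottom cap and the tapered top and triangulating gives 8 facets — a regular 5-sided pyramid, base circumscribed radius ≈ 10.7 mm, apex at z ≈ 8.98 mm.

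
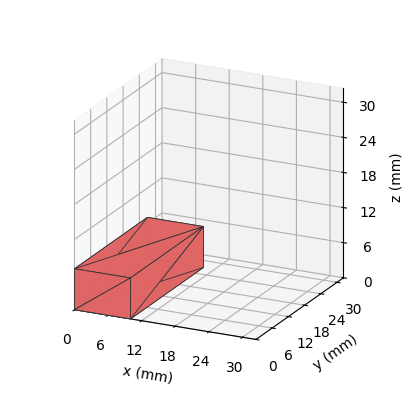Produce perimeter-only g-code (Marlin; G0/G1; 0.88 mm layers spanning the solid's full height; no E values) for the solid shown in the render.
Reading the render: the shape is a rectangular box, roughly 10 × 27 mm footprint and 7 mm tall (dimensions read to the nearest mm from the axis ticks). For the g-code, the solid's height is divided into equal slices at the stated Δz and each level perimeter traced with G1 moves after a G0 lift.

; perimeter-only toolpath
G21 ; units = mm
G90 ; absolute positioning
G28 ; home
; layer 1
G0 Z0.88
G0 X0.00 Y0.00
G1 X10.00 Y0.00
G1 X10.00 Y27.00
G1 X0.00 Y27.00
G1 X0.00 Y0.00
; layer 2
G0 Z1.75
G0 X0.00 Y0.00
G1 X10.00 Y0.00
G1 X10.00 Y27.00
G1 X0.00 Y27.00
G1 X0.00 Y0.00
; layer 3
G0 Z2.62
G0 X0.00 Y0.00
G1 X10.00 Y0.00
G1 X10.00 Y27.00
G1 X0.00 Y27.00
G1 X0.00 Y0.00
; layer 4
G0 Z3.50
G0 X0.00 Y0.00
G1 X10.00 Y0.00
G1 X10.00 Y27.00
G1 X0.00 Y27.00
G1 X0.00 Y0.00
; layer 5
G0 Z4.38
G0 X0.00 Y0.00
G1 X10.00 Y0.00
G1 X10.00 Y27.00
G1 X0.00 Y27.00
G1 X0.00 Y0.00
; layer 6
G0 Z5.25
G0 X0.00 Y0.00
G1 X10.00 Y0.00
G1 X10.00 Y27.00
G1 X0.00 Y27.00
G1 X0.00 Y0.00
; layer 7
G0 Z6.12
G0 X0.00 Y0.00
G1 X10.00 Y0.00
G1 X10.00 Y27.00
G1 X0.00 Y27.00
G1 X0.00 Y0.00
; layer 8
G0 Z7.00
G0 X0.00 Y0.00
G1 X10.00 Y0.00
G1 X10.00 Y27.00
G1 X0.00 Y27.00
G1 X0.00 Y0.00
M2 ; end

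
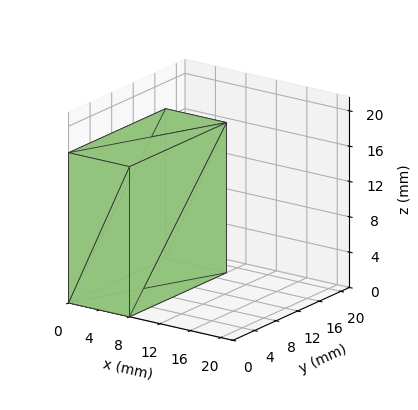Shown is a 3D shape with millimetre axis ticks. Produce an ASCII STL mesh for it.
Reading the render: the shape is a rectangular box, roughly 8 × 18 mm footprint and 17 mm tall (dimensions read to the nearest mm from the axis ticks). For the STL, each face is triangulated and given an outward normal.

solid part
  facet normal 0.0000 0.0000 -1.0000
    outer loop
      vertex 8.000 18.000 0.000
      vertex 8.000 0.000 0.000
      vertex 0.000 0.000 0.000
    endloop
  endfacet
  facet normal 0.0000 0.0000 -1.0000
    outer loop
      vertex 0.000 18.000 0.000
      vertex 8.000 18.000 0.000
      vertex 0.000 0.000 0.000
    endloop
  endfacet
  facet normal 0.0000 0.0000 1.0000
    outer loop
      vertex 0.000 0.000 17.000
      vertex 8.000 0.000 17.000
      vertex 8.000 18.000 17.000
    endloop
  endfacet
  facet normal 0.0000 0.0000 1.0000
    outer loop
      vertex 0.000 0.000 17.000
      vertex 8.000 18.000 17.000
      vertex 0.000 18.000 17.000
    endloop
  endfacet
  facet normal 0.0000 -1.0000 0.0000
    outer loop
      vertex 0.000 0.000 0.000
      vertex 8.000 0.000 0.000
      vertex 8.000 0.000 17.000
    endloop
  endfacet
  facet normal 0.0000 -1.0000 0.0000
    outer loop
      vertex 0.000 0.000 0.000
      vertex 8.000 0.000 17.000
      vertex 0.000 0.000 17.000
    endloop
  endfacet
  facet normal 0.0000 1.0000 0.0000
    outer loop
      vertex 8.000 18.000 17.000
      vertex 8.000 18.000 0.000
      vertex 0.000 18.000 0.000
    endloop
  endfacet
  facet normal 0.0000 1.0000 0.0000
    outer loop
      vertex 0.000 18.000 17.000
      vertex 8.000 18.000 17.000
      vertex 0.000 18.000 0.000
    endloop
  endfacet
  facet normal -1.0000 0.0000 0.0000
    outer loop
      vertex 0.000 18.000 17.000
      vertex 0.000 18.000 0.000
      vertex 0.000 0.000 0.000
    endloop
  endfacet
  facet normal -1.0000 0.0000 0.0000
    outer loop
      vertex 0.000 0.000 17.000
      vertex 0.000 18.000 17.000
      vertex 0.000 0.000 0.000
    endloop
  endfacet
  facet normal 1.0000 0.0000 0.0000
    outer loop
      vertex 8.000 0.000 0.000
      vertex 8.000 18.000 0.000
      vertex 8.000 18.000 17.000
    endloop
  endfacet
  facet normal 1.0000 0.0000 0.0000
    outer loop
      vertex 8.000 0.000 0.000
      vertex 8.000 18.000 17.000
      vertex 8.000 0.000 17.000
    endloop
  endfacet
endsolid part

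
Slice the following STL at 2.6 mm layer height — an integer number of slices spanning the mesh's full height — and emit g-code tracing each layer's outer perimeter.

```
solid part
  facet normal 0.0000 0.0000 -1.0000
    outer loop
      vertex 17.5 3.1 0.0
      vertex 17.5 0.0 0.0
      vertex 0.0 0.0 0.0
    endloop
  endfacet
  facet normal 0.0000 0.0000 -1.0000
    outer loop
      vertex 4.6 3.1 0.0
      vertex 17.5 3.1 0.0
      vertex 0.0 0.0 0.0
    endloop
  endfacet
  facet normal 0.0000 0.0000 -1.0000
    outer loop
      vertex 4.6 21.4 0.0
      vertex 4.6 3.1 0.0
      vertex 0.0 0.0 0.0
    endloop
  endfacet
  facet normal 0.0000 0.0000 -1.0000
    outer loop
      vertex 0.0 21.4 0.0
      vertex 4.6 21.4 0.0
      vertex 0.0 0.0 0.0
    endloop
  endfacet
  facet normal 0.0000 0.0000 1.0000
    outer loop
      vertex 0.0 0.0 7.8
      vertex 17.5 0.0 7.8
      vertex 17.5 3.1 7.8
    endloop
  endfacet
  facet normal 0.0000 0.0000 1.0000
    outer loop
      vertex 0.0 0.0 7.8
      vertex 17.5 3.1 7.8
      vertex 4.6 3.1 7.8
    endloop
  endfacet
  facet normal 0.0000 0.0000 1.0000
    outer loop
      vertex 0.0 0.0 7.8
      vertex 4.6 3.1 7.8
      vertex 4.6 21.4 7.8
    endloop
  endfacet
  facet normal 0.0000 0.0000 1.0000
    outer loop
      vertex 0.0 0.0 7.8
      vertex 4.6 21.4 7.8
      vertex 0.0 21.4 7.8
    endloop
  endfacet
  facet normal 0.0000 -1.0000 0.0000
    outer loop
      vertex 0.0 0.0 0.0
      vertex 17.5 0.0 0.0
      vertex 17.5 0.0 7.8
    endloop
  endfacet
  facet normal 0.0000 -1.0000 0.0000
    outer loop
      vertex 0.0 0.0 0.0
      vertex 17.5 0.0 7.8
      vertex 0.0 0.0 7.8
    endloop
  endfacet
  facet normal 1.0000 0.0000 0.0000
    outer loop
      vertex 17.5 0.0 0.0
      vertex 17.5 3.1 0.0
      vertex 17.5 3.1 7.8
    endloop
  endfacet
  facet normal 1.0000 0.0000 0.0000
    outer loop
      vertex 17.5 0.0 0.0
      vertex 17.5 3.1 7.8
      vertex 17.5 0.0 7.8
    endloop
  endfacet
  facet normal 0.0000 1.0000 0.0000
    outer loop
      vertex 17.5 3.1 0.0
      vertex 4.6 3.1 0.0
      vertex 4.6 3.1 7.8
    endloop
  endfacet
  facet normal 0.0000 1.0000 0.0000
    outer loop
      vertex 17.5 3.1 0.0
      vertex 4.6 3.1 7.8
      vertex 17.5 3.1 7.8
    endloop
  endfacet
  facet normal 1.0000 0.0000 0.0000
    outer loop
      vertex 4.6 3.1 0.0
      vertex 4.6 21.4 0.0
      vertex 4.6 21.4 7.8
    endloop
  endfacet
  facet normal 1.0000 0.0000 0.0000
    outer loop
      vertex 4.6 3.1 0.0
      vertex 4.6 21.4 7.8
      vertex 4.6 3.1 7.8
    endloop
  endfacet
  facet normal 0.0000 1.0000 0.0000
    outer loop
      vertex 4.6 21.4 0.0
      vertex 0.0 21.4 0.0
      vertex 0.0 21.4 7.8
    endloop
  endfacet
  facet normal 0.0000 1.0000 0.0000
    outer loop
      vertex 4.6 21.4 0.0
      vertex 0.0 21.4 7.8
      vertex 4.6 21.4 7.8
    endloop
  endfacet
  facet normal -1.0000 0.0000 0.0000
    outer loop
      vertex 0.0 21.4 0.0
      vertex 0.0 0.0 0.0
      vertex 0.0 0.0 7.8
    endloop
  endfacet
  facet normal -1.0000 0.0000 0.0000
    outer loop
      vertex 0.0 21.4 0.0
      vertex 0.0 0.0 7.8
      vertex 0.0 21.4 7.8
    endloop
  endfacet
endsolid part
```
; perimeter-only toolpath
G21 ; units = mm
G90 ; absolute positioning
G28 ; home
; layer 1
G0 Z2.6
G0 X0.0 Y0.0
G1 X17.5 Y0.0
G1 X17.5 Y3.1
G1 X4.6 Y3.1
G1 X4.6 Y21.4
G1 X0.0 Y21.4
G1 X0.0 Y0.0
; layer 2
G0 Z5.2
G0 X0.0 Y0.0
G1 X17.5 Y0.0
G1 X17.5 Y3.1
G1 X4.6 Y3.1
G1 X4.6 Y21.4
G1 X0.0 Y21.4
G1 X0.0 Y0.0
; layer 3
G0 Z7.8
G0 X0.0 Y0.0
G1 X17.5 Y0.0
G1 X17.5 Y3.1
G1 X4.6 Y3.1
G1 X4.6 Y21.4
G1 X0.0 Y21.4
G1 X0.0 Y0.0
M2 ; end

The solid is an L-shaped prism: outer 17.5 × 21.4 mm, arm thicknesses ≈ 3.1 mm (horizontal) and 4.6 mm (vertical), extruded 7.8 mm in z. Slicing at Δz = 2.6 mm — 3 equal slices spanning the solid's height, so layer i sits at z = i·h/3 — gives 3 non-empty perimeters. Each is a 6-segment closed polygon; G0 lifts to the layer z and rapids to the start vertex, then G1 traces the edges.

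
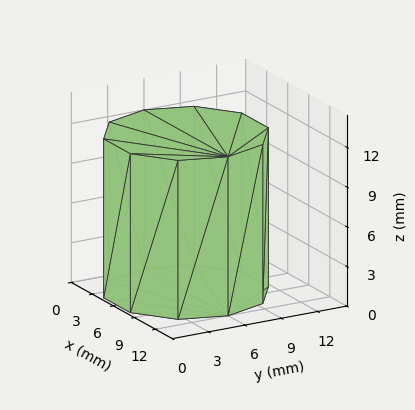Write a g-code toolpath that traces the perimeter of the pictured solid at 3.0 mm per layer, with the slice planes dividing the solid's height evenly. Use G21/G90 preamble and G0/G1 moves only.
Reading the render: the shape is a regular 10-sided prism (a cylinder approximated with 10 flat sides), circumscribed radius ≈ 6 mm, height ≈ 12 mm (dimensions read to the nearest mm from the axis ticks). For the g-code, the solid's height is divided into equal slices at the stated Δz and each level perimeter traced with G1 moves after a G0 lift.

; perimeter-only toolpath
G21 ; units = mm
G90 ; absolute positioning
G28 ; home
; layer 1
G0 Z3.0
G0 X12.0 Y6.0
G1 X10.9 Y9.5
G1 X7.9 Y11.7
G1 X4.1 Y11.7
G1 X1.1 Y9.5
G1 X0.0 Y6.0
G1 X1.1 Y2.5
G1 X4.1 Y0.3
G1 X7.9 Y0.3
G1 X10.9 Y2.5
G1 X12.0 Y6.0
; layer 2
G0 Z6.0
G0 X12.0 Y6.0
G1 X10.9 Y9.5
G1 X7.9 Y11.7
G1 X4.1 Y11.7
G1 X1.1 Y9.5
G1 X0.0 Y6.0
G1 X1.1 Y2.5
G1 X4.1 Y0.3
G1 X7.9 Y0.3
G1 X10.9 Y2.5
G1 X12.0 Y6.0
; layer 3
G0 Z9.0
G0 X12.0 Y6.0
G1 X10.9 Y9.5
G1 X7.9 Y11.7
G1 X4.1 Y11.7
G1 X1.1 Y9.5
G1 X0.0 Y6.0
G1 X1.1 Y2.5
G1 X4.1 Y0.3
G1 X7.9 Y0.3
G1 X10.9 Y2.5
G1 X12.0 Y6.0
; layer 4
G0 Z12.0
G0 X12.0 Y6.0
G1 X10.9 Y9.5
G1 X7.9 Y11.7
G1 X4.1 Y11.7
G1 X1.1 Y9.5
G1 X0.0 Y6.0
G1 X1.1 Y2.5
G1 X4.1 Y0.3
G1 X7.9 Y0.3
G1 X10.9 Y2.5
G1 X12.0 Y6.0
M2 ; end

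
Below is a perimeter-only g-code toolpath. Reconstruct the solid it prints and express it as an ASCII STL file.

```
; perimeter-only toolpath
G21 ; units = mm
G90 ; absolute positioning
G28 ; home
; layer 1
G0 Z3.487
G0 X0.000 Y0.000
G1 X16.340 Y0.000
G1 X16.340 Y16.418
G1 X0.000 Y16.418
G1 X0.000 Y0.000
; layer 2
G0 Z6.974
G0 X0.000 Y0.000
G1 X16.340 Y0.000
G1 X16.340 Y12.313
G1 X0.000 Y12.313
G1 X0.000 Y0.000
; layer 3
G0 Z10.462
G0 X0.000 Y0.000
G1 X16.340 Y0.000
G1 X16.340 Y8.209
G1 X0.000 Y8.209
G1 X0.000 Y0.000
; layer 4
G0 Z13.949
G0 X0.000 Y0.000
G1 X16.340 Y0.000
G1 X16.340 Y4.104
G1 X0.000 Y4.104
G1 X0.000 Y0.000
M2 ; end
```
solid part
  facet normal 0.0000 0.0000 -1.0000
    outer loop
      vertex 16.340 20.522 0.000
      vertex 16.340 0.000 0.000
      vertex 0.000 0.000 0.000
    endloop
  endfacet
  facet normal 0.0000 0.0000 -1.0000
    outer loop
      vertex 0.000 20.522 0.000
      vertex 16.340 20.522 0.000
      vertex 0.000 0.000 0.000
    endloop
  endfacet
  facet normal 0.0000 -1.0000 0.0000
    outer loop
      vertex 0.000 0.000 0.000
      vertex 16.340 0.000 0.000
      vertex 16.340 0.000 17.436
    endloop
  endfacet
  facet normal 0.0000 -1.0000 0.0000
    outer loop
      vertex 0.000 0.000 0.000
      vertex 16.340 0.000 17.436
      vertex 0.000 0.000 17.436
    endloop
  endfacet
  facet normal 0.0000 0.6475 0.7621
    outer loop
      vertex 0.000 0.000 17.436
      vertex 16.340 0.000 17.436
      vertex 16.340 20.522 0.000
    endloop
  endfacet
  facet normal 0.0000 0.6475 0.7621
    outer loop
      vertex 0.000 0.000 17.436
      vertex 16.340 20.522 0.000
      vertex 0.000 20.522 0.000
    endloop
  endfacet
  facet normal -1.0000 0.0000 0.0000
    outer loop
      vertex 0.000 0.000 17.436
      vertex 0.000 20.522 0.000
      vertex 0.000 0.000 0.000
    endloop
  endfacet
  facet normal 1.0000 0.0000 0.0000
    outer loop
      vertex 16.340 0.000 0.000
      vertex 16.340 20.522 0.000
      vertex 16.340 0.000 17.436
    endloop
  endfacet
endsolid part

The G0 Z moves step by Δz≈3.487 mm. The G1 loops shrink linearly with z, so the solid tapers from its base footprint up to z≈17.4. Closing with a flat bottom cap and the tapered top and triangulating gives 8 facets — a wedge (ramp): 16.3 × 20.5 mm base, rising to 17.4 mm along the y=0 edge and sloping linearly to z=0 at y=20.5.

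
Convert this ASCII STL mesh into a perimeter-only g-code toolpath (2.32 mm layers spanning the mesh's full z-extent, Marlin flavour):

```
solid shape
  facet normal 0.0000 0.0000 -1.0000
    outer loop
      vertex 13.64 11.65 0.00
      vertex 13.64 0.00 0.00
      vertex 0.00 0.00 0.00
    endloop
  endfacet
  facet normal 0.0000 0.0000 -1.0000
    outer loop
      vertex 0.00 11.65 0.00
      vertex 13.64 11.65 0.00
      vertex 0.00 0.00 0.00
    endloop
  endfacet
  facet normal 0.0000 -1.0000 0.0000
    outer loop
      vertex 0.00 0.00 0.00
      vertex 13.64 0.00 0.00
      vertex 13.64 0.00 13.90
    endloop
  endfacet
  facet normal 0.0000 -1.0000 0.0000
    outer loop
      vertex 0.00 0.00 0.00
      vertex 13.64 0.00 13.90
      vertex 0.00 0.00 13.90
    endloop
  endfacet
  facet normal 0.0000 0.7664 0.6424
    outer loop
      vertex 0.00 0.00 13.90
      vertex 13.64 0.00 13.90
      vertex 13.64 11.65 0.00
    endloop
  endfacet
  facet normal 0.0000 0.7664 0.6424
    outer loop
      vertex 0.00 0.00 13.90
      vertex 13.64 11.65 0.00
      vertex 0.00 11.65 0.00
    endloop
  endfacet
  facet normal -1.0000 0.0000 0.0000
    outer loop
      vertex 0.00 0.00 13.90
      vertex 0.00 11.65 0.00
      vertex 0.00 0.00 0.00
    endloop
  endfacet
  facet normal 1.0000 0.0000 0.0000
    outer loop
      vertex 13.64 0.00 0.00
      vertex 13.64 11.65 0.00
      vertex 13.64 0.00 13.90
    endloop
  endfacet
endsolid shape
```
; perimeter-only toolpath
G21 ; units = mm
G90 ; absolute positioning
G28 ; home
; layer 1
G0 Z2.32
G0 X0.00 Y0.00
G1 X13.64 Y0.00
G1 X13.64 Y9.71
G1 X0.00 Y9.71
G1 X0.00 Y0.00
; layer 2
G0 Z4.63
G0 X0.00 Y0.00
G1 X13.64 Y0.00
G1 X13.64 Y7.77
G1 X0.00 Y7.77
G1 X0.00 Y0.00
; layer 3
G0 Z6.95
G0 X0.00 Y0.00
G1 X13.64 Y0.00
G1 X13.64 Y5.82
G1 X0.00 Y5.82
G1 X0.00 Y0.00
; layer 4
G0 Z9.27
G0 X0.00 Y0.00
G1 X13.64 Y0.00
G1 X13.64 Y3.88
G1 X0.00 Y3.88
G1 X0.00 Y0.00
; layer 5
G0 Z11.58
G0 X0.00 Y0.00
G1 X13.64 Y0.00
G1 X13.64 Y1.94
G1 X0.00 Y1.94
G1 X0.00 Y0.00
M2 ; end

The solid is a wedge (ramp): 13.6 × 11.7 mm base, rising to 13.9 mm along the y=0 edge and sloping linearly to z=0 at y=11.7. Slicing at Δz = 2.32 mm — 6 equal slices spanning the solid's height, so layer i sits at z = i·h/6 — gives 5 non-empty perimeters. Each is a 4-segment closed polygon; G0 lifts to the layer z and rapids to the start vertex, then G1 traces the edges. The cross-section shrinks linearly with z (the slice at the apex is degenerate and omitted).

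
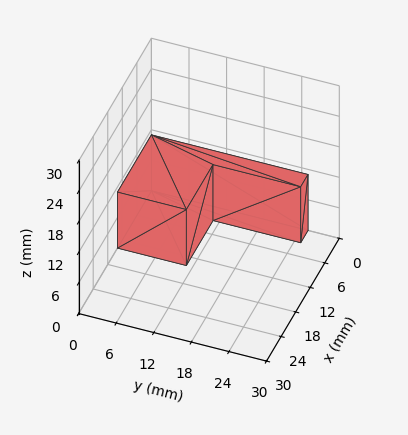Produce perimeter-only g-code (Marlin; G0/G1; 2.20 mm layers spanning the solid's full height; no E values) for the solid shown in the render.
Reading the render: the shape is an L-shaped prism: outer 14 × 25 mm, arm thicknesses ≈ 11 mm (horizontal) and 3 mm (vertical), extruded 11 mm in z (dimensions read to the nearest mm from the axis ticks). For the g-code, the solid's height is divided into equal slices at the stated Δz and each level perimeter traced with G1 moves after a G0 lift.

; perimeter-only toolpath
G21 ; units = mm
G90 ; absolute positioning
G28 ; home
; layer 1
G0 Z2.20
G0 X0.00 Y0.00
G1 X14.00 Y0.00
G1 X14.00 Y11.00
G1 X3.00 Y11.00
G1 X3.00 Y25.00
G1 X0.00 Y25.00
G1 X0.00 Y0.00
; layer 2
G0 Z4.40
G0 X0.00 Y0.00
G1 X14.00 Y0.00
G1 X14.00 Y11.00
G1 X3.00 Y11.00
G1 X3.00 Y25.00
G1 X0.00 Y25.00
G1 X0.00 Y0.00
; layer 3
G0 Z6.60
G0 X0.00 Y0.00
G1 X14.00 Y0.00
G1 X14.00 Y11.00
G1 X3.00 Y11.00
G1 X3.00 Y25.00
G1 X0.00 Y25.00
G1 X0.00 Y0.00
; layer 4
G0 Z8.80
G0 X0.00 Y0.00
G1 X14.00 Y0.00
G1 X14.00 Y11.00
G1 X3.00 Y11.00
G1 X3.00 Y25.00
G1 X0.00 Y25.00
G1 X0.00 Y0.00
; layer 5
G0 Z11.00
G0 X0.00 Y0.00
G1 X14.00 Y0.00
G1 X14.00 Y11.00
G1 X3.00 Y11.00
G1 X3.00 Y25.00
G1 X0.00 Y25.00
G1 X0.00 Y0.00
M2 ; end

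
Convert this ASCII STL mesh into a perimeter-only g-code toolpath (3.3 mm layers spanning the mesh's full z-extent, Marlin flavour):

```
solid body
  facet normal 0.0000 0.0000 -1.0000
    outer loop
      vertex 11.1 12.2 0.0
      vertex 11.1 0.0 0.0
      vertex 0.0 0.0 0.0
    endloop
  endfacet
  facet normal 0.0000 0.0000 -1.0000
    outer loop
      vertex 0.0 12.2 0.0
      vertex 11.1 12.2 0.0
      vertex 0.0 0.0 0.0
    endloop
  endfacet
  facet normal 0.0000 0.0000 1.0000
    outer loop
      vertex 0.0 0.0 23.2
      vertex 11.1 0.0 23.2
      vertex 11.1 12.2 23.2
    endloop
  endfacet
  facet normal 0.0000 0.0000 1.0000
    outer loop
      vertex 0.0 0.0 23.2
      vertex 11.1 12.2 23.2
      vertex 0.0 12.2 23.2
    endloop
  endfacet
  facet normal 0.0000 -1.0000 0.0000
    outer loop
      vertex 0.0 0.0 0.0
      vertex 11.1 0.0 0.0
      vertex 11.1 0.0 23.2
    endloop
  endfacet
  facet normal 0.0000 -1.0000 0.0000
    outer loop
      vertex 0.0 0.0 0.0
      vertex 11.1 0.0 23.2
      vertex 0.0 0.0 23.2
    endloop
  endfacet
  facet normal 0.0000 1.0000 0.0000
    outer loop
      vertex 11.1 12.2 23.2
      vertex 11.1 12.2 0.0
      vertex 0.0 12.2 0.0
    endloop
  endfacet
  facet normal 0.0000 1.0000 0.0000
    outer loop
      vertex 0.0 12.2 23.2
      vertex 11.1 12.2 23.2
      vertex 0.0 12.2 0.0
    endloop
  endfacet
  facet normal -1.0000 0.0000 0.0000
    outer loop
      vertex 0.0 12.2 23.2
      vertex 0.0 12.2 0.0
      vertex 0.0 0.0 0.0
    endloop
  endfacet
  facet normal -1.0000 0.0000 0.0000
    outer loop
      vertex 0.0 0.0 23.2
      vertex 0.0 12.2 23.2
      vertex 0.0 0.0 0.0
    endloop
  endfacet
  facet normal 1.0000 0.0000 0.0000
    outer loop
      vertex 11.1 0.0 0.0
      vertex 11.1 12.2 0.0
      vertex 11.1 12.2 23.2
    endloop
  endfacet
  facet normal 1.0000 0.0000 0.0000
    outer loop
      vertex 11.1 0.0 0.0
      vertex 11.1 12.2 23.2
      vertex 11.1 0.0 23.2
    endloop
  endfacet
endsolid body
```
; perimeter-only toolpath
G21 ; units = mm
G90 ; absolute positioning
G28 ; home
; layer 1
G0 Z3.3
G0 X0.0 Y0.0
G1 X11.1 Y0.0
G1 X11.1 Y12.2
G1 X0.0 Y12.2
G1 X0.0 Y0.0
; layer 2
G0 Z6.6
G0 X0.0 Y0.0
G1 X11.1 Y0.0
G1 X11.1 Y12.2
G1 X0.0 Y12.2
G1 X0.0 Y0.0
; layer 3
G0 Z9.9
G0 X0.0 Y0.0
G1 X11.1 Y0.0
G1 X11.1 Y12.2
G1 X0.0 Y12.2
G1 X0.0 Y0.0
; layer 4
G0 Z13.3
G0 X0.0 Y0.0
G1 X11.1 Y0.0
G1 X11.1 Y12.2
G1 X0.0 Y12.2
G1 X0.0 Y0.0
; layer 5
G0 Z16.6
G0 X0.0 Y0.0
G1 X11.1 Y0.0
G1 X11.1 Y12.2
G1 X0.0 Y12.2
G1 X0.0 Y0.0
; layer 6
G0 Z19.9
G0 X0.0 Y0.0
G1 X11.1 Y0.0
G1 X11.1 Y12.2
G1 X0.0 Y12.2
G1 X0.0 Y0.0
; layer 7
G0 Z23.2
G0 X0.0 Y0.0
G1 X11.1 Y0.0
G1 X11.1 Y12.2
G1 X0.0 Y12.2
G1 X0.0 Y0.0
M2 ; end

The solid is a rectangular box, roughly 11.1 × 12.2 mm footprint and 23.2 mm tall. Slicing at Δz = 3.3 mm — 7 equal slices spanning the solid's height, so layer i sits at z = i·h/7 — gives 7 non-empty perimeters. Each is a 4-segment closed polygon; G0 lifts to the layer z and rapids to the start vertex, then G1 traces the edges.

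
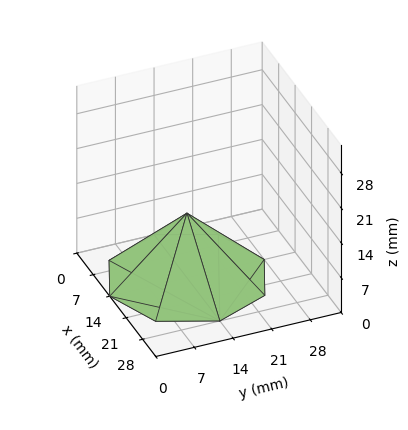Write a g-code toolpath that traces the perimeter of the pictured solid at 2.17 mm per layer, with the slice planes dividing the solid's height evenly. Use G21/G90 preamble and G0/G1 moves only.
Reading the render: the shape is a regular 8-sided pyramid, base circumscribed radius ≈ 14 mm, apex at z ≈ 13 mm (dimensions read to the nearest mm from the axis ticks). For the g-code, the solid's height is divided into equal slices at the stated Δz and each level perimeter traced with G1 moves after a G0 lift.

; perimeter-only toolpath
G21 ; units = mm
G90 ; absolute positioning
G28 ; home
; layer 1
G0 Z2.17
G0 X25.67 Y14.00
G1 X22.25 Y22.25
G1 X14.00 Y25.67
G1 X5.75 Y22.25
G1 X2.33 Y14.00
G1 X5.75 Y5.75
G1 X14.00 Y2.33
G1 X22.25 Y5.75
G1 X25.67 Y14.00
; layer 2
G0 Z4.33
G0 X23.33 Y14.00
G1 X20.60 Y20.60
G1 X14.00 Y23.33
G1 X7.40 Y20.60
G1 X4.67 Y14.00
G1 X7.40 Y7.40
G1 X14.00 Y4.67
G1 X20.60 Y7.40
G1 X23.33 Y14.00
; layer 3
G0 Z6.50
G0 X21.00 Y14.00
G1 X18.95 Y18.95
G1 X14.00 Y21.00
G1 X9.05 Y18.95
G1 X7.00 Y14.00
G1 X9.05 Y9.05
G1 X14.00 Y7.00
G1 X18.95 Y9.05
G1 X21.00 Y14.00
; layer 4
G0 Z8.67
G0 X18.67 Y14.00
G1 X17.30 Y17.30
G1 X14.00 Y18.67
G1 X10.70 Y17.30
G1 X9.33 Y14.00
G1 X10.70 Y10.70
G1 X14.00 Y9.33
G1 X17.30 Y10.70
G1 X18.67 Y14.00
; layer 5
G0 Z10.83
G0 X16.33 Y14.00
G1 X15.65 Y15.65
G1 X14.00 Y16.33
G1 X12.35 Y15.65
G1 X11.67 Y14.00
G1 X12.35 Y12.35
G1 X14.00 Y11.67
G1 X15.65 Y12.35
G1 X16.33 Y14.00
M2 ; end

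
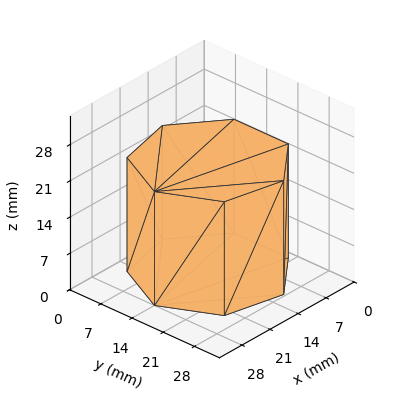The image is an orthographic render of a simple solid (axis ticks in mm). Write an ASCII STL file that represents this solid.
Reading the render: the shape is a regular 7-sided prism (a cylinder approximated with 7 flat sides), circumscribed radius ≈ 14 mm, height ≈ 22 mm (dimensions read to the nearest mm from the axis ticks). For the STL, each face is triangulated and given an outward normal.

solid part
  facet normal 0.0000 0.0000 -1.0000
    outer loop
      vertex 10.9 27.6 0.0
      vertex 22.7 24.9 0.0
      vertex 28.0 14.0 0.0
    endloop
  endfacet
  facet normal 0.0000 0.0000 -1.0000
    outer loop
      vertex 1.4 20.1 0.0
      vertex 10.9 27.6 0.0
      vertex 28.0 14.0 0.0
    endloop
  endfacet
  facet normal 0.0000 0.0000 -1.0000
    outer loop
      vertex 1.4 7.9 0.0
      vertex 1.4 20.1 0.0
      vertex 28.0 14.0 0.0
    endloop
  endfacet
  facet normal 0.0000 0.0000 -1.0000
    outer loop
      vertex 10.9 0.4 0.0
      vertex 1.4 7.9 0.0
      vertex 28.0 14.0 0.0
    endloop
  endfacet
  facet normal 0.0000 0.0000 -1.0000
    outer loop
      vertex 22.7 3.1 0.0
      vertex 10.9 0.4 0.0
      vertex 28.0 14.0 0.0
    endloop
  endfacet
  facet normal 0.0000 0.0000 1.0000
    outer loop
      vertex 28.0 14.0 22.0
      vertex 22.7 24.9 22.0
      vertex 10.9 27.6 22.0
    endloop
  endfacet
  facet normal 0.0000 0.0000 1.0000
    outer loop
      vertex 28.0 14.0 22.0
      vertex 10.9 27.6 22.0
      vertex 1.4 20.1 22.0
    endloop
  endfacet
  facet normal 0.0000 0.0000 1.0000
    outer loop
      vertex 28.0 14.0 22.0
      vertex 1.4 20.1 22.0
      vertex 1.4 7.9 22.0
    endloop
  endfacet
  facet normal 0.0000 0.0000 1.0000
    outer loop
      vertex 28.0 14.0 22.0
      vertex 1.4 7.9 22.0
      vertex 10.9 0.4 22.0
    endloop
  endfacet
  facet normal 0.0000 0.0000 1.0000
    outer loop
      vertex 28.0 14.0 22.0
      vertex 10.9 0.4 22.0
      vertex 22.7 3.1 22.0
    endloop
  endfacet
  facet normal 0.8993 0.4373 0.0000
    outer loop
      vertex 28.0 14.0 0.0
      vertex 22.7 24.9 0.0
      vertex 22.7 24.9 22.0
    endloop
  endfacet
  facet normal 0.8993 0.4373 0.0000
    outer loop
      vertex 28.0 14.0 0.0
      vertex 22.7 24.9 22.0
      vertex 28.0 14.0 22.0
    endloop
  endfacet
  facet normal 0.2230 0.9748 0.0000
    outer loop
      vertex 22.7 24.9 0.0
      vertex 10.9 27.6 0.0
      vertex 10.9 27.6 22.0
    endloop
  endfacet
  facet normal 0.2230 0.9748 0.0000
    outer loop
      vertex 22.7 24.9 0.0
      vertex 10.9 27.6 22.0
      vertex 22.7 24.9 22.0
    endloop
  endfacet
  facet normal -0.6196 0.7849 0.0000
    outer loop
      vertex 10.9 27.6 0.0
      vertex 1.4 20.1 0.0
      vertex 1.4 20.1 22.0
    endloop
  endfacet
  facet normal -0.6196 0.7849 0.0000
    outer loop
      vertex 10.9 27.6 0.0
      vertex 1.4 20.1 22.0
      vertex 10.9 27.6 22.0
    endloop
  endfacet
  facet normal -1.0000 0.0000 0.0000
    outer loop
      vertex 1.4 20.1 0.0
      vertex 1.4 7.9 0.0
      vertex 1.4 7.9 22.0
    endloop
  endfacet
  facet normal -1.0000 0.0000 0.0000
    outer loop
      vertex 1.4 20.1 0.0
      vertex 1.4 7.9 22.0
      vertex 1.4 20.1 22.0
    endloop
  endfacet
  facet normal -0.6196 -0.7849 0.0000
    outer loop
      vertex 1.4 7.9 0.0
      vertex 10.9 0.4 0.0
      vertex 10.9 0.4 22.0
    endloop
  endfacet
  facet normal -0.6196 -0.7849 0.0000
    outer loop
      vertex 1.4 7.9 0.0
      vertex 10.9 0.4 22.0
      vertex 1.4 7.9 22.0
    endloop
  endfacet
  facet normal 0.2230 -0.9748 0.0000
    outer loop
      vertex 10.9 0.4 0.0
      vertex 22.7 3.1 0.0
      vertex 22.7 3.1 22.0
    endloop
  endfacet
  facet normal 0.2230 -0.9748 0.0000
    outer loop
      vertex 10.9 0.4 0.0
      vertex 22.7 3.1 22.0
      vertex 10.9 0.4 22.0
    endloop
  endfacet
  facet normal 0.8993 -0.4373 0.0000
    outer loop
      vertex 22.7 3.1 0.0
      vertex 28.0 14.0 0.0
      vertex 28.0 14.0 22.0
    endloop
  endfacet
  facet normal 0.8993 -0.4373 0.0000
    outer loop
      vertex 22.7 3.1 0.0
      vertex 28.0 14.0 22.0
      vertex 22.7 3.1 22.0
    endloop
  endfacet
endsolid part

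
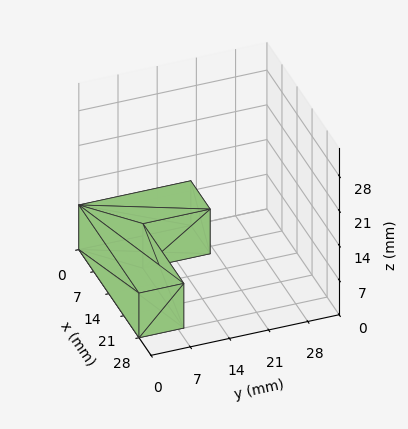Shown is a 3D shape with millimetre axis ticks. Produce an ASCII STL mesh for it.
Reading the render: the shape is an L-shaped prism: outer 28 × 20 mm, arm thicknesses ≈ 8 mm (horizontal) and 9 mm (vertical), extruded 9 mm in z (dimensions read to the nearest mm from the axis ticks). For the STL, each face is triangulated and given an outward normal.

solid part
  facet normal 0.0000 0.0000 -1.0000
    outer loop
      vertex 28.000 8.000 0.000
      vertex 28.000 0.000 0.000
      vertex 0.000 0.000 0.000
    endloop
  endfacet
  facet normal 0.0000 0.0000 -1.0000
    outer loop
      vertex 9.000 8.000 0.000
      vertex 28.000 8.000 0.000
      vertex 0.000 0.000 0.000
    endloop
  endfacet
  facet normal 0.0000 0.0000 -1.0000
    outer loop
      vertex 9.000 20.000 0.000
      vertex 9.000 8.000 0.000
      vertex 0.000 0.000 0.000
    endloop
  endfacet
  facet normal 0.0000 0.0000 -1.0000
    outer loop
      vertex 0.000 20.000 0.000
      vertex 9.000 20.000 0.000
      vertex 0.000 0.000 0.000
    endloop
  endfacet
  facet normal 0.0000 0.0000 1.0000
    outer loop
      vertex 0.000 0.000 9.000
      vertex 28.000 0.000 9.000
      vertex 28.000 8.000 9.000
    endloop
  endfacet
  facet normal 0.0000 0.0000 1.0000
    outer loop
      vertex 0.000 0.000 9.000
      vertex 28.000 8.000 9.000
      vertex 9.000 8.000 9.000
    endloop
  endfacet
  facet normal 0.0000 0.0000 1.0000
    outer loop
      vertex 0.000 0.000 9.000
      vertex 9.000 8.000 9.000
      vertex 9.000 20.000 9.000
    endloop
  endfacet
  facet normal 0.0000 0.0000 1.0000
    outer loop
      vertex 0.000 0.000 9.000
      vertex 9.000 20.000 9.000
      vertex 0.000 20.000 9.000
    endloop
  endfacet
  facet normal 0.0000 -1.0000 0.0000
    outer loop
      vertex 0.000 0.000 0.000
      vertex 28.000 0.000 0.000
      vertex 28.000 0.000 9.000
    endloop
  endfacet
  facet normal 0.0000 -1.0000 0.0000
    outer loop
      vertex 0.000 0.000 0.000
      vertex 28.000 0.000 9.000
      vertex 0.000 0.000 9.000
    endloop
  endfacet
  facet normal 1.0000 0.0000 0.0000
    outer loop
      vertex 28.000 0.000 0.000
      vertex 28.000 8.000 0.000
      vertex 28.000 8.000 9.000
    endloop
  endfacet
  facet normal 1.0000 0.0000 0.0000
    outer loop
      vertex 28.000 0.000 0.000
      vertex 28.000 8.000 9.000
      vertex 28.000 0.000 9.000
    endloop
  endfacet
  facet normal 0.0000 1.0000 0.0000
    outer loop
      vertex 28.000 8.000 0.000
      vertex 9.000 8.000 0.000
      vertex 9.000 8.000 9.000
    endloop
  endfacet
  facet normal 0.0000 1.0000 0.0000
    outer loop
      vertex 28.000 8.000 0.000
      vertex 9.000 8.000 9.000
      vertex 28.000 8.000 9.000
    endloop
  endfacet
  facet normal 1.0000 0.0000 0.0000
    outer loop
      vertex 9.000 8.000 0.000
      vertex 9.000 20.000 0.000
      vertex 9.000 20.000 9.000
    endloop
  endfacet
  facet normal 1.0000 0.0000 0.0000
    outer loop
      vertex 9.000 8.000 0.000
      vertex 9.000 20.000 9.000
      vertex 9.000 8.000 9.000
    endloop
  endfacet
  facet normal 0.0000 1.0000 0.0000
    outer loop
      vertex 9.000 20.000 0.000
      vertex 0.000 20.000 0.000
      vertex 0.000 20.000 9.000
    endloop
  endfacet
  facet normal 0.0000 1.0000 0.0000
    outer loop
      vertex 9.000 20.000 0.000
      vertex 0.000 20.000 9.000
      vertex 9.000 20.000 9.000
    endloop
  endfacet
  facet normal -1.0000 0.0000 0.0000
    outer loop
      vertex 0.000 20.000 0.000
      vertex 0.000 0.000 0.000
      vertex 0.000 0.000 9.000
    endloop
  endfacet
  facet normal -1.0000 0.0000 0.0000
    outer loop
      vertex 0.000 20.000 0.000
      vertex 0.000 0.000 9.000
      vertex 0.000 20.000 9.000
    endloop
  endfacet
endsolid part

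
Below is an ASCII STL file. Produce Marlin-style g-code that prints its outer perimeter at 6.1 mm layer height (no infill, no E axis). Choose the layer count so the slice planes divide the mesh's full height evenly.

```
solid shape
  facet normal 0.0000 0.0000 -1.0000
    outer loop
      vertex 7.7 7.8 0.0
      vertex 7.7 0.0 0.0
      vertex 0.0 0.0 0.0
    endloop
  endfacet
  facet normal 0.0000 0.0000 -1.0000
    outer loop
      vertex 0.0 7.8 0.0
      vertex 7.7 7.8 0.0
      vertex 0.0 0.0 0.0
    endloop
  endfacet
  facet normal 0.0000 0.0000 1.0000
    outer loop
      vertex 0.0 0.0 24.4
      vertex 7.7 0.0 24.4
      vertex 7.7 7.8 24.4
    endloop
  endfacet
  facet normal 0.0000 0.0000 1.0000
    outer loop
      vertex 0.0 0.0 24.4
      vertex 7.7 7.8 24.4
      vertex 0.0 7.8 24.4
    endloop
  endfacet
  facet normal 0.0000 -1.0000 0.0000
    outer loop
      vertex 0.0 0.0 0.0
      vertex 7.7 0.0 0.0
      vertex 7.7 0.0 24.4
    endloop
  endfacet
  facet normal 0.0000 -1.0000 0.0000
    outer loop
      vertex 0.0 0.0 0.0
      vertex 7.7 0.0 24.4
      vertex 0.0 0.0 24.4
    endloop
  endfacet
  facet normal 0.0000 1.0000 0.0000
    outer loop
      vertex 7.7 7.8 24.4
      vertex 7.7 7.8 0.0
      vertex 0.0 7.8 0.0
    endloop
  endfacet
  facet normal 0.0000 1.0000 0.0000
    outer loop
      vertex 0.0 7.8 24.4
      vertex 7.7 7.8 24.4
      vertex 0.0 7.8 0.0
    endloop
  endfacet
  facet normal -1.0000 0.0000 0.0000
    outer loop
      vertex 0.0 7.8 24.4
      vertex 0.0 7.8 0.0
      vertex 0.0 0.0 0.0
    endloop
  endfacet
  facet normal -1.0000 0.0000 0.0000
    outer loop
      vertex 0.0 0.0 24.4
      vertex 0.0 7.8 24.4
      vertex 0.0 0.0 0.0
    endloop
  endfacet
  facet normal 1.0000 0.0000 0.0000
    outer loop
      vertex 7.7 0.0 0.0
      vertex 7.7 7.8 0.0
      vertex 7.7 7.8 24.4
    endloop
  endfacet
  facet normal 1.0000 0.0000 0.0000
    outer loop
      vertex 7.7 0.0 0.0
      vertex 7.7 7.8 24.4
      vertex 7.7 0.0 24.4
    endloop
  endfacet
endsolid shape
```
; perimeter-only toolpath
G21 ; units = mm
G90 ; absolute positioning
G28 ; home
; layer 1
G0 Z6.1
G0 X0.0 Y0.0
G1 X7.7 Y0.0
G1 X7.7 Y7.8
G1 X0.0 Y7.8
G1 X0.0 Y0.0
; layer 2
G0 Z12.2
G0 X0.0 Y0.0
G1 X7.7 Y0.0
G1 X7.7 Y7.8
G1 X0.0 Y7.8
G1 X0.0 Y0.0
; layer 3
G0 Z18.3
G0 X0.0 Y0.0
G1 X7.7 Y0.0
G1 X7.7 Y7.8
G1 X0.0 Y7.8
G1 X0.0 Y0.0
; layer 4
G0 Z24.4
G0 X0.0 Y0.0
G1 X7.7 Y0.0
G1 X7.7 Y7.8
G1 X0.0 Y7.8
G1 X0.0 Y0.0
M2 ; end

The solid is a rectangular box, roughly 7.7 × 7.8 mm footprint and 24.4 mm tall. Slicing at Δz = 6.1 mm — 4 equal slices spanning the solid's height, so layer i sits at z = i·h/4 — gives 4 non-empty perimeters. Each is a 4-segment closed polygon; G0 lifts to the layer z and rapids to the start vertex, then G1 traces the edges.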